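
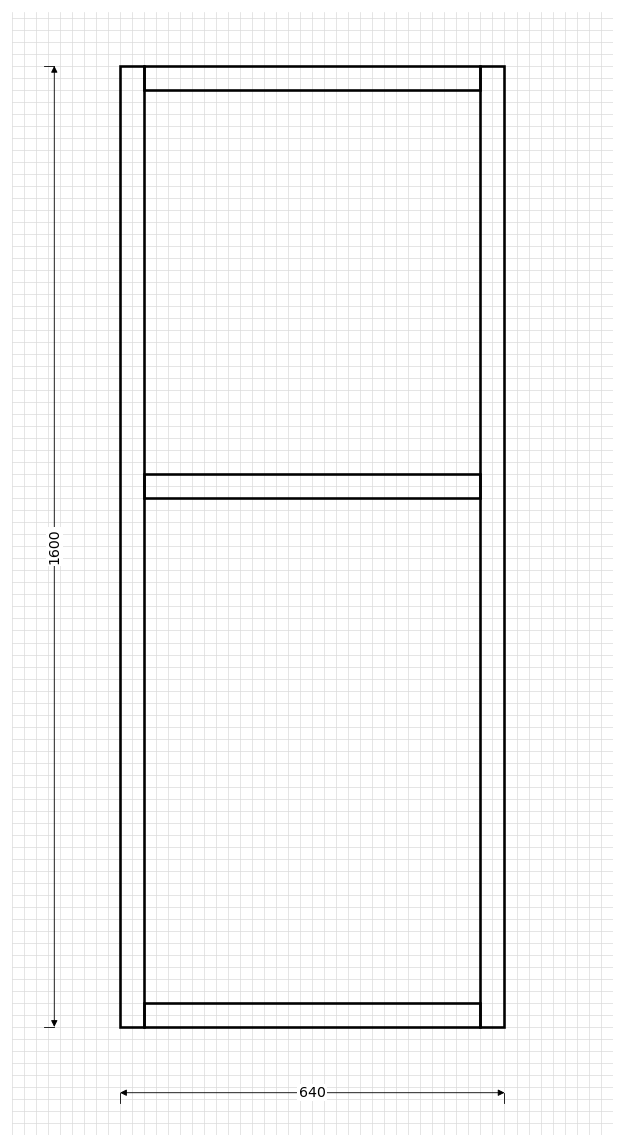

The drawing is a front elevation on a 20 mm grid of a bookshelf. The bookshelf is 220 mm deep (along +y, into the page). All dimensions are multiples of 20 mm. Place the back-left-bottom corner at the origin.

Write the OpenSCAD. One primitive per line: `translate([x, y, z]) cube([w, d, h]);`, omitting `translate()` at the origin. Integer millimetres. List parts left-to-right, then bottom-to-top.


cube([40, 220, 1600]);
translate([40, 0, 0]) cube([560, 220, 40]);
translate([40, 0, 880]) cube([560, 220, 40]);
translate([40, 0, 1560]) cube([560, 220, 40]);
translate([600, 0, 0]) cube([40, 220, 1600]);


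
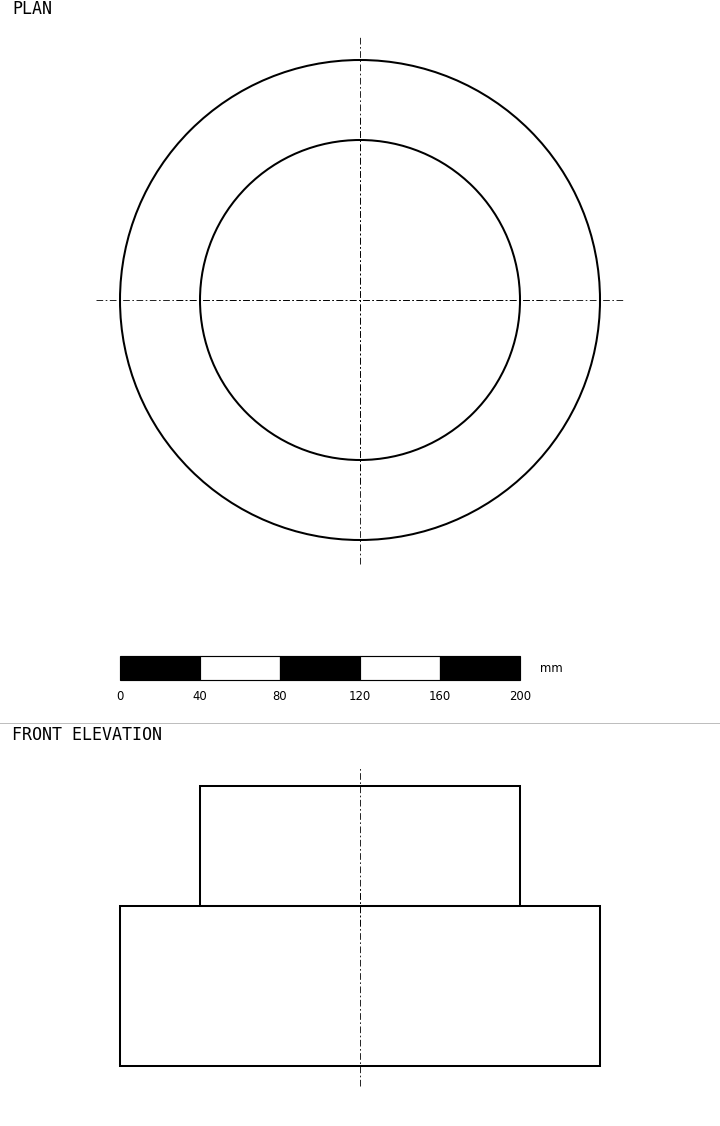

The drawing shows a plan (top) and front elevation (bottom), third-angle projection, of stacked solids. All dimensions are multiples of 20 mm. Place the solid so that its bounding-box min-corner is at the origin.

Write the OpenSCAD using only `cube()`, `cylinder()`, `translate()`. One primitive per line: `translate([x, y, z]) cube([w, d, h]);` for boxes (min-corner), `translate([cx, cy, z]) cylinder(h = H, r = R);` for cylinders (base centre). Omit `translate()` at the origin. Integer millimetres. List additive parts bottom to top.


translate([120, 120, 0]) cylinder(h = 80, r = 120);
translate([120, 120, 80]) cylinder(h = 60, r = 80);


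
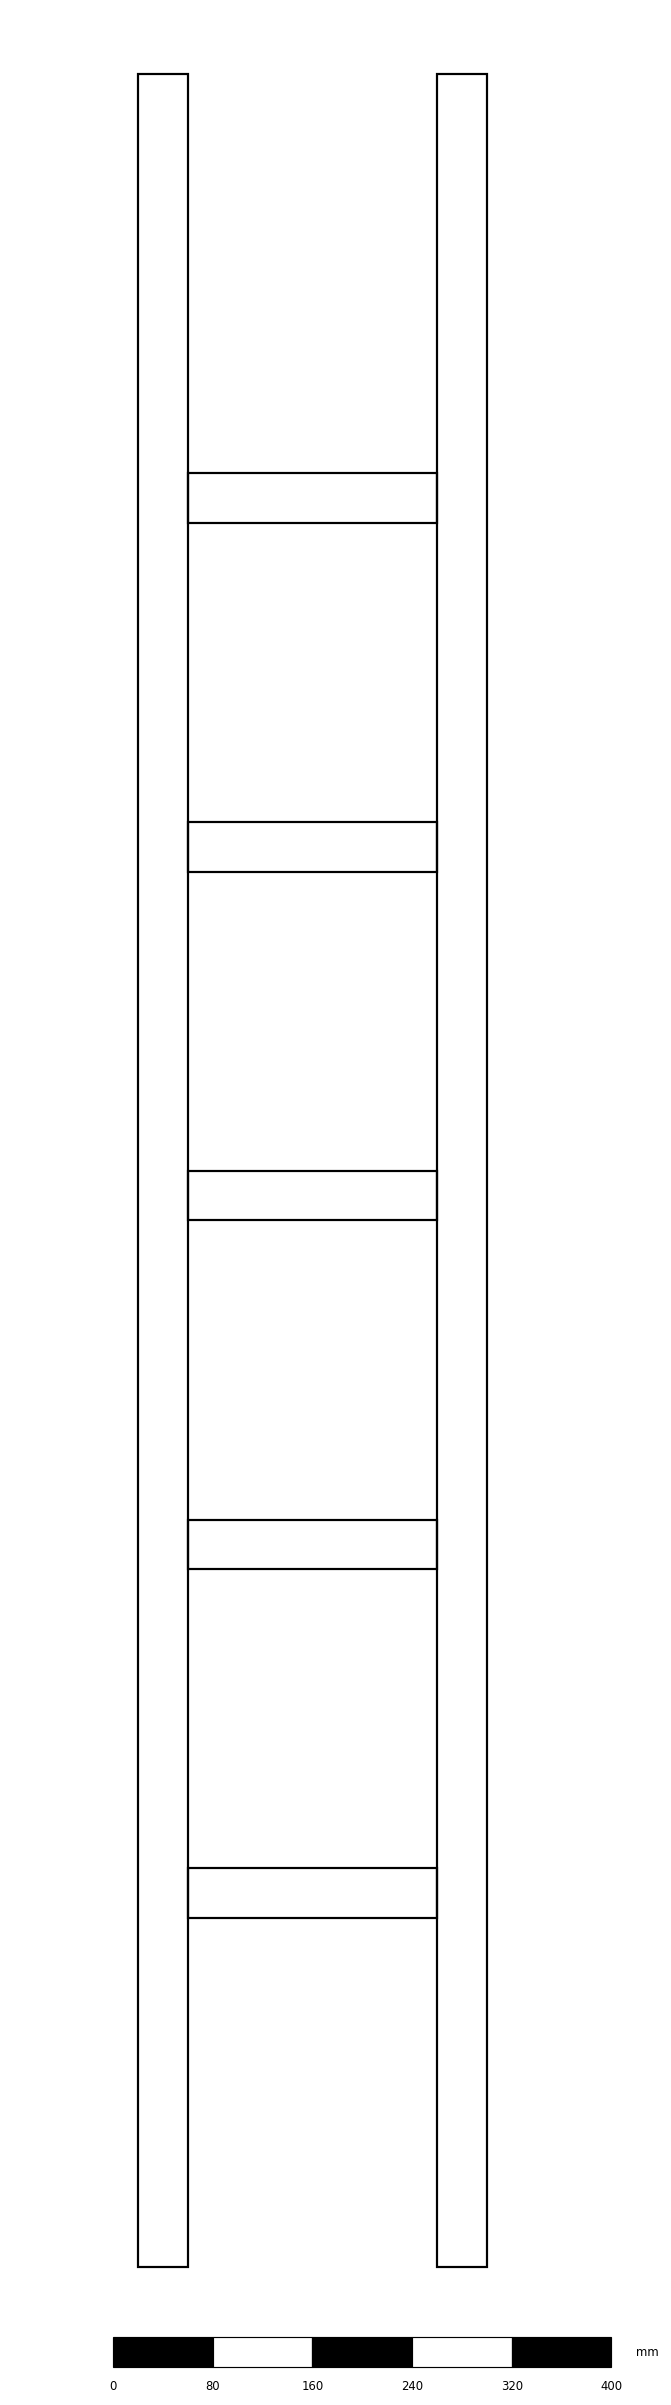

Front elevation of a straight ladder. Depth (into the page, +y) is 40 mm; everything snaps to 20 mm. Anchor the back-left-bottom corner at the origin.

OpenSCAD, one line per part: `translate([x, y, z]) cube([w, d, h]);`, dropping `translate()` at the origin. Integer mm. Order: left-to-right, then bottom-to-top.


cube([40, 40, 1760]);
translate([40, 0, 280]) cube([200, 40, 40]);
translate([40, 0, 560]) cube([200, 40, 40]);
translate([40, 0, 840]) cube([200, 40, 40]);
translate([40, 0, 1120]) cube([200, 40, 40]);
translate([40, 0, 1400]) cube([200, 40, 40]);
translate([240, 0, 0]) cube([40, 40, 1760]);


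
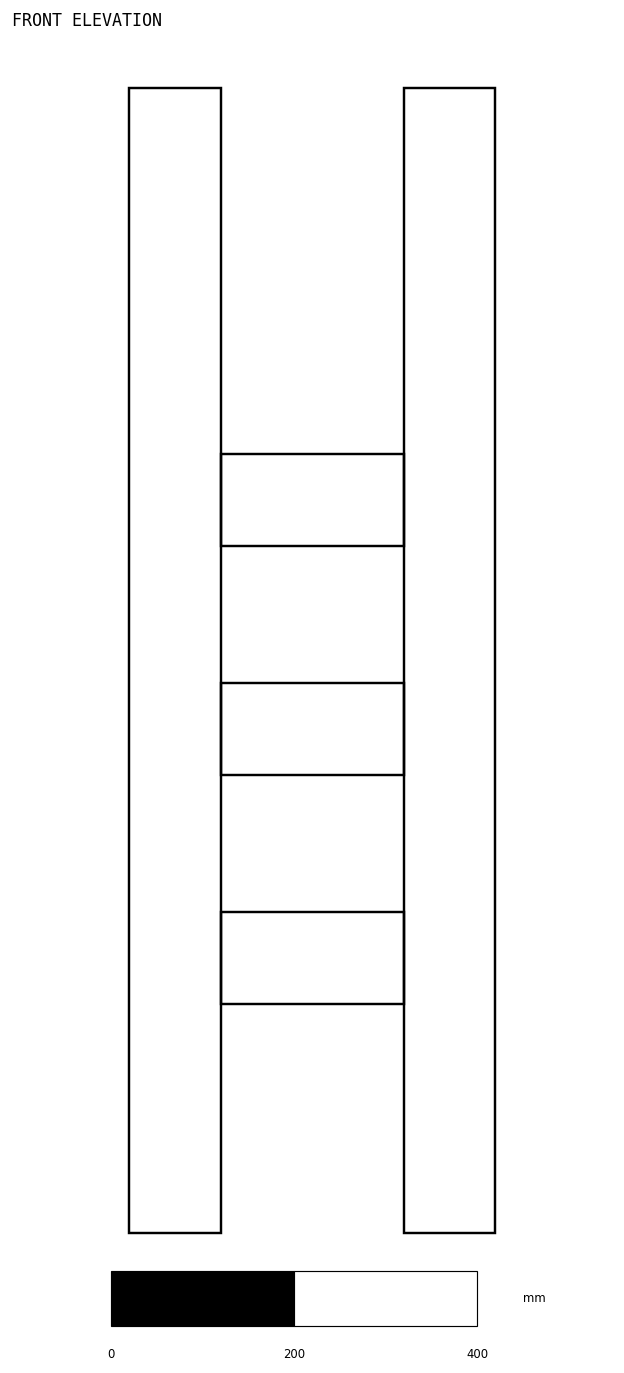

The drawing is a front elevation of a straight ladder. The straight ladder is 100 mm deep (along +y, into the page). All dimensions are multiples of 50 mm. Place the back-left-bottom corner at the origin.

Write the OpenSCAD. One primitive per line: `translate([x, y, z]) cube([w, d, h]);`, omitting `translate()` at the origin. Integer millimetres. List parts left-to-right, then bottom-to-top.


cube([100, 100, 1250]);
translate([100, 0, 250]) cube([200, 100, 100]);
translate([100, 0, 500]) cube([200, 100, 100]);
translate([100, 0, 750]) cube([200, 100, 100]);
translate([300, 0, 0]) cube([100, 100, 1250]);


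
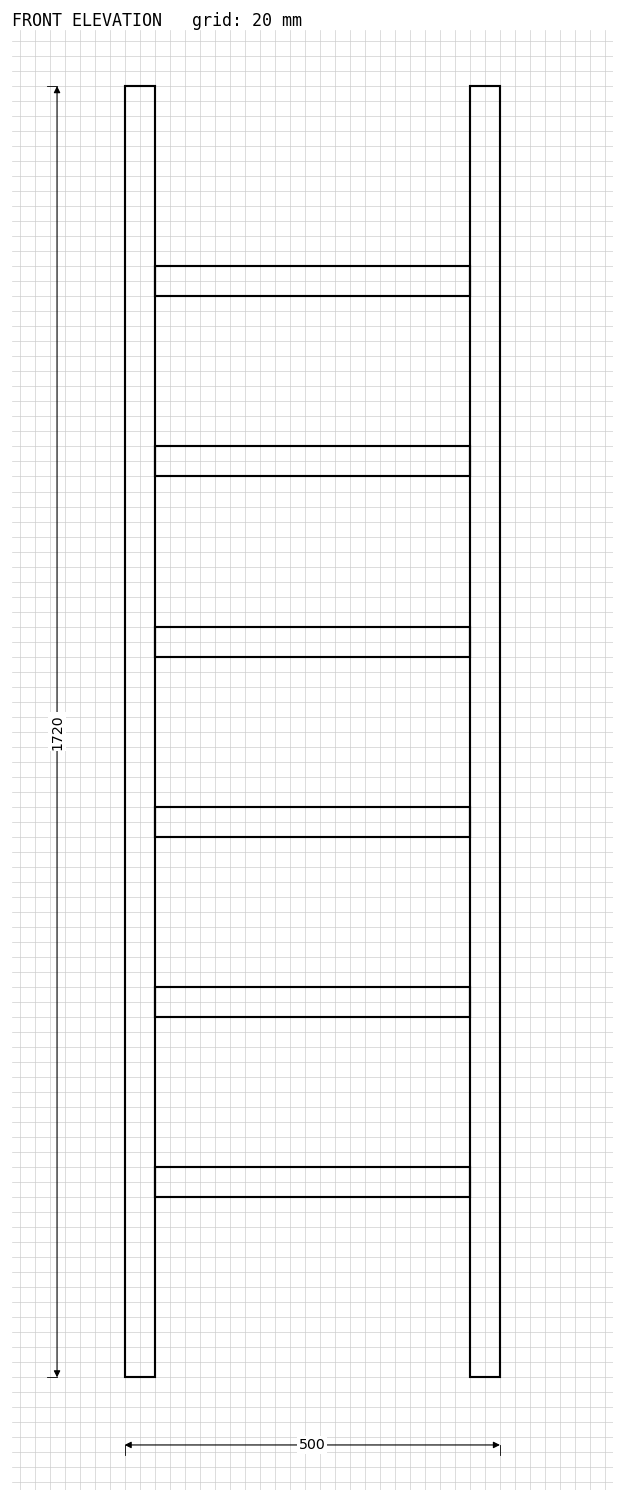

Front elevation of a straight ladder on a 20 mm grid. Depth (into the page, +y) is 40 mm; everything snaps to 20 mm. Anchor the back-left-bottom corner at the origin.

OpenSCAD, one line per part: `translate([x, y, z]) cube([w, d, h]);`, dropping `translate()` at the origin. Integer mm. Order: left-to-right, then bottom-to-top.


cube([40, 40, 1720]);
translate([40, 0, 240]) cube([420, 40, 40]);
translate([40, 0, 480]) cube([420, 40, 40]);
translate([40, 0, 720]) cube([420, 40, 40]);
translate([40, 0, 960]) cube([420, 40, 40]);
translate([40, 0, 1200]) cube([420, 40, 40]);
translate([40, 0, 1440]) cube([420, 40, 40]);
translate([460, 0, 0]) cube([40, 40, 1720]);


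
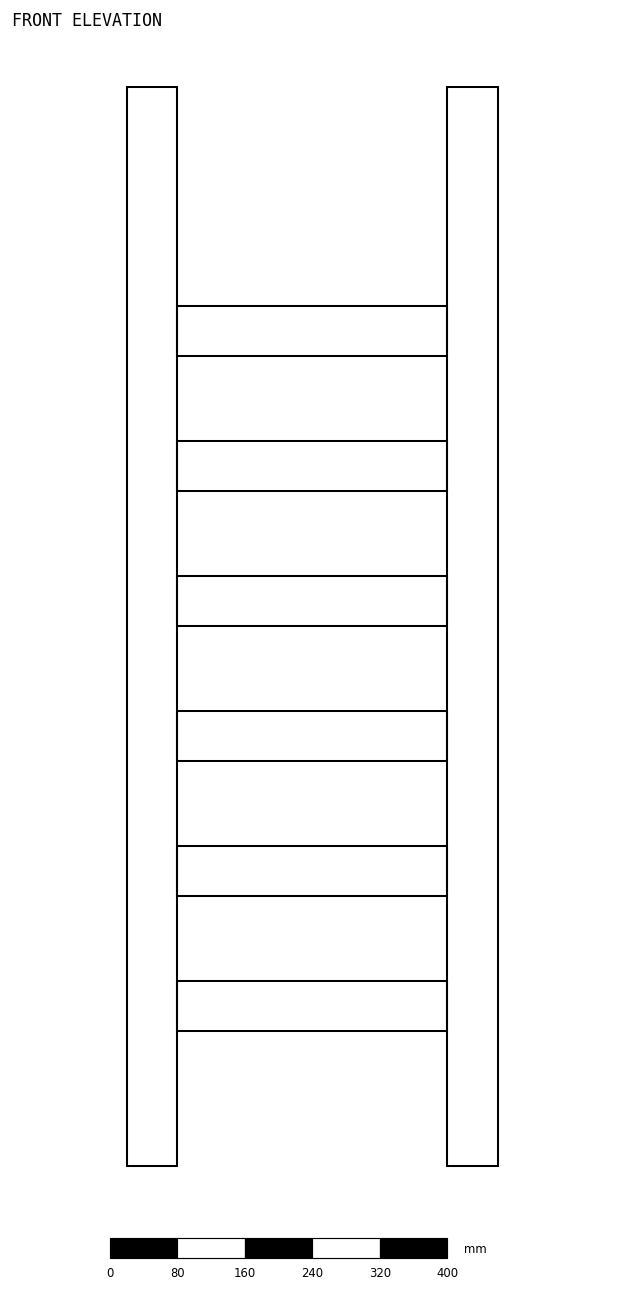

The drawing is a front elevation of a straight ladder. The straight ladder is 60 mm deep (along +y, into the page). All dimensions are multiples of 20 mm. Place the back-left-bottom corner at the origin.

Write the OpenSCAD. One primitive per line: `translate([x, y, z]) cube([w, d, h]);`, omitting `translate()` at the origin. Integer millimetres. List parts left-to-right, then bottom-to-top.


cube([60, 60, 1280]);
translate([60, 0, 160]) cube([320, 60, 60]);
translate([60, 0, 320]) cube([320, 60, 60]);
translate([60, 0, 480]) cube([320, 60, 60]);
translate([60, 0, 640]) cube([320, 60, 60]);
translate([60, 0, 800]) cube([320, 60, 60]);
translate([60, 0, 960]) cube([320, 60, 60]);
translate([380, 0, 0]) cube([60, 60, 1280]);


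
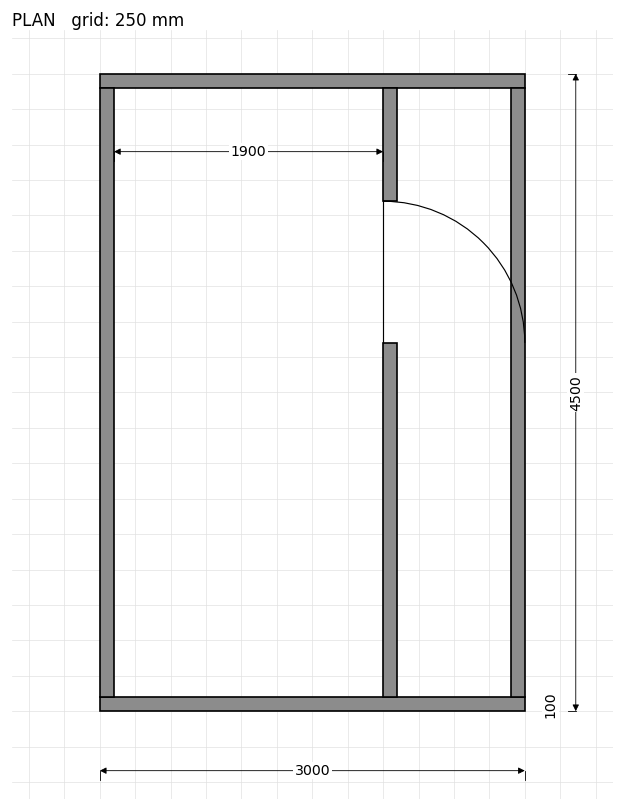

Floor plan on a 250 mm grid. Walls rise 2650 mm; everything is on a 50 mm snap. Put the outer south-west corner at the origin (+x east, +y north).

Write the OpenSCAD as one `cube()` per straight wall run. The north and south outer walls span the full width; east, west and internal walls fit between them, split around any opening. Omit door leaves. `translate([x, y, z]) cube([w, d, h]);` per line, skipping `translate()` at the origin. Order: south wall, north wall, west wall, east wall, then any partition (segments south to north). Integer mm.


cube([3000, 100, 2650]);
translate([0, 4400, 0]) cube([3000, 100, 2650]);
translate([0, 100, 0]) cube([100, 4300, 2650]);
translate([2900, 100, 0]) cube([100, 4300, 2650]);
translate([2000, 100, 0]) cube([100, 2500, 2650]);
translate([2000, 3600, 0]) cube([100, 800, 2650]);


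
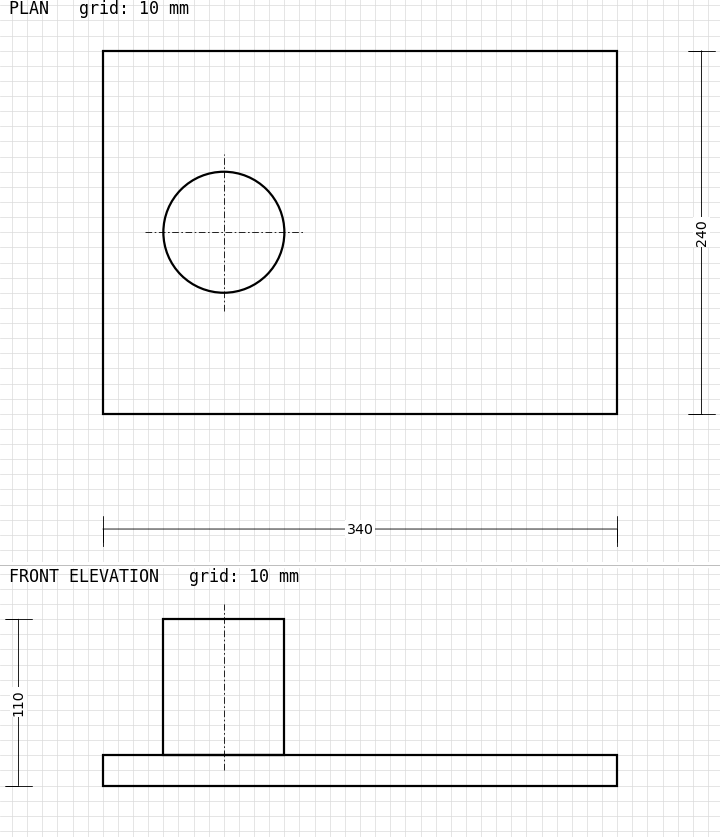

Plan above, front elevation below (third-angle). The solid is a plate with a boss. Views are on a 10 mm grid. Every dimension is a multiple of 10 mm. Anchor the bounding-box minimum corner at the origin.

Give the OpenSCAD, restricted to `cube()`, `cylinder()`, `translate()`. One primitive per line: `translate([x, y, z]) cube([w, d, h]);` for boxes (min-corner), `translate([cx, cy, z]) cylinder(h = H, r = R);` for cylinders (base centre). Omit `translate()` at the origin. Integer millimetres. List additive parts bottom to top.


cube([340, 240, 20]);
translate([80, 120, 20]) cylinder(h = 90, r = 40);


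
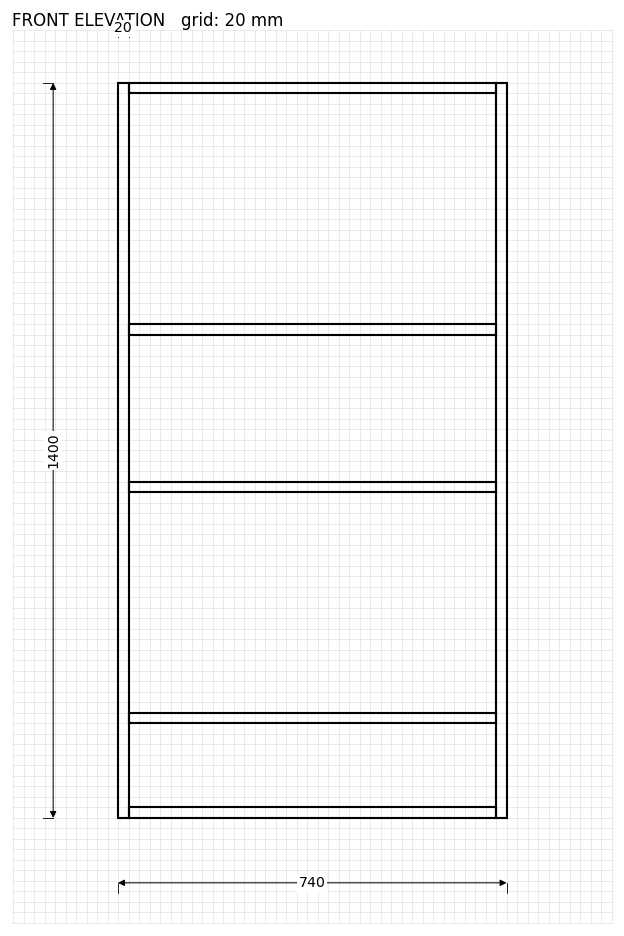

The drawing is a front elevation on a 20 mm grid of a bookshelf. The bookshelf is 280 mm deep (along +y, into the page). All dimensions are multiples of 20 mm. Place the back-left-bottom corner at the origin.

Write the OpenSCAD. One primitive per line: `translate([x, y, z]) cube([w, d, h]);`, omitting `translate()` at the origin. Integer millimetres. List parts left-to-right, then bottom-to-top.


cube([20, 280, 1400]);
translate([20, 0, 0]) cube([700, 280, 20]);
translate([20, 0, 180]) cube([700, 280, 20]);
translate([20, 0, 620]) cube([700, 280, 20]);
translate([20, 0, 920]) cube([700, 280, 20]);
translate([20, 0, 1380]) cube([700, 280, 20]);
translate([720, 0, 0]) cube([20, 280, 1400]);


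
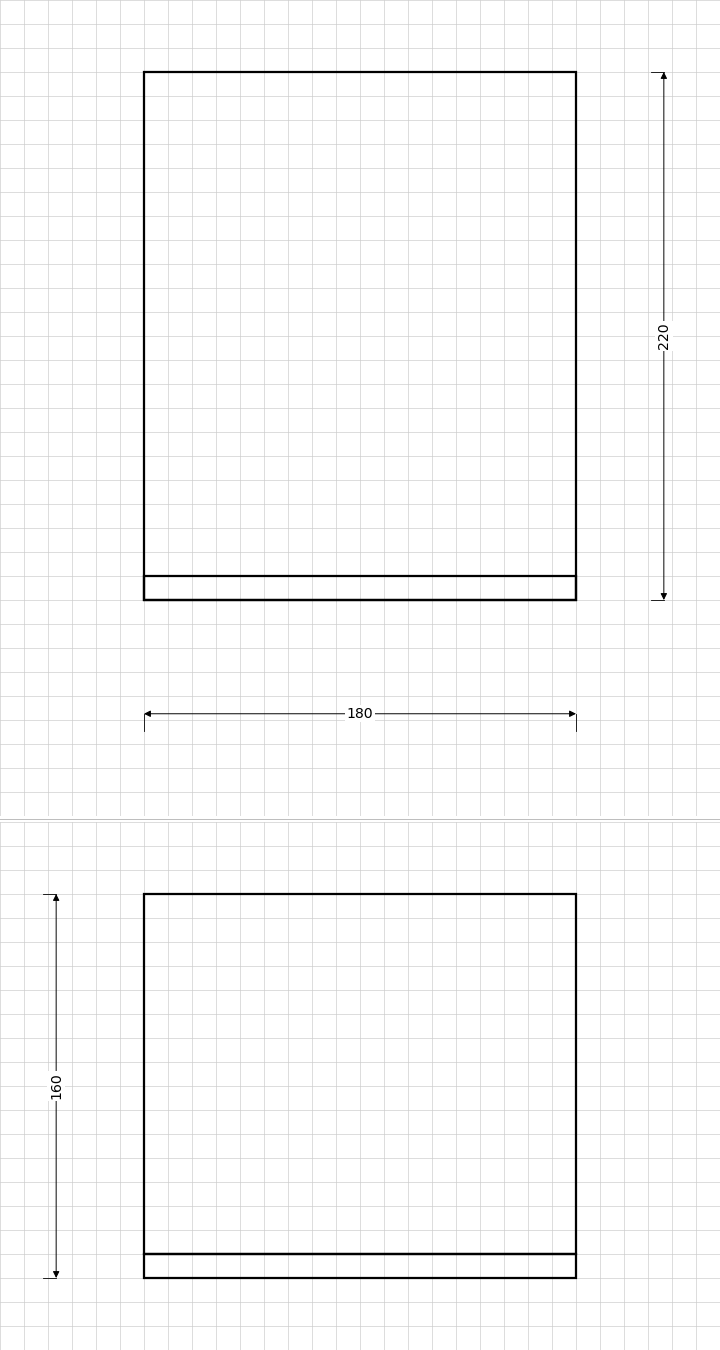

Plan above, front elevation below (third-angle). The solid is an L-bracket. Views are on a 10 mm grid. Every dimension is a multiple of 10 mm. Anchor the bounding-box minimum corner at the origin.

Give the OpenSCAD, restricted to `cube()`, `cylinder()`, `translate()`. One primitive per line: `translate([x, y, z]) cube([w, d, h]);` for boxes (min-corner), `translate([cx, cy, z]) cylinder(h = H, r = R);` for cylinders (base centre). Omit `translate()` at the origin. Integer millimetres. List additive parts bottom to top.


cube([180, 220, 10]);
translate([0, 0, 10]) cube([180, 10, 150]);


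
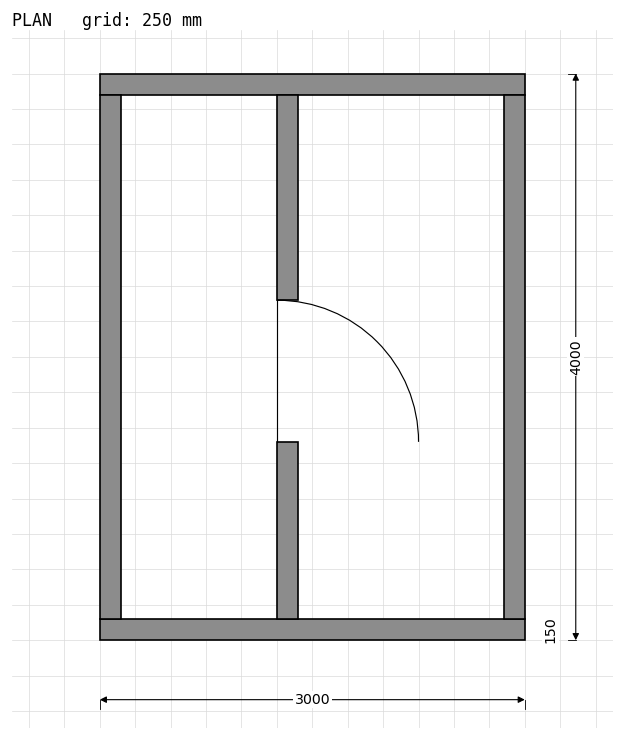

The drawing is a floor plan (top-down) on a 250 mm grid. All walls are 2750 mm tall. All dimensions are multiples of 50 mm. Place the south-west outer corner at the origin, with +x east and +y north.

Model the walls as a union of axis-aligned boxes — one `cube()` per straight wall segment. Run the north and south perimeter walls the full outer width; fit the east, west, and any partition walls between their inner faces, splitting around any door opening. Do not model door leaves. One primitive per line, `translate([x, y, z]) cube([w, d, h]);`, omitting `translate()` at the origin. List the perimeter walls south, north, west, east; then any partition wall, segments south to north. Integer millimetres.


cube([3000, 150, 2750]);
translate([0, 3850, 0]) cube([3000, 150, 2750]);
translate([0, 150, 0]) cube([150, 3700, 2750]);
translate([2850, 150, 0]) cube([150, 3700, 2750]);
translate([1250, 150, 0]) cube([150, 1250, 2750]);
translate([1250, 2400, 0]) cube([150, 1450, 2750]);


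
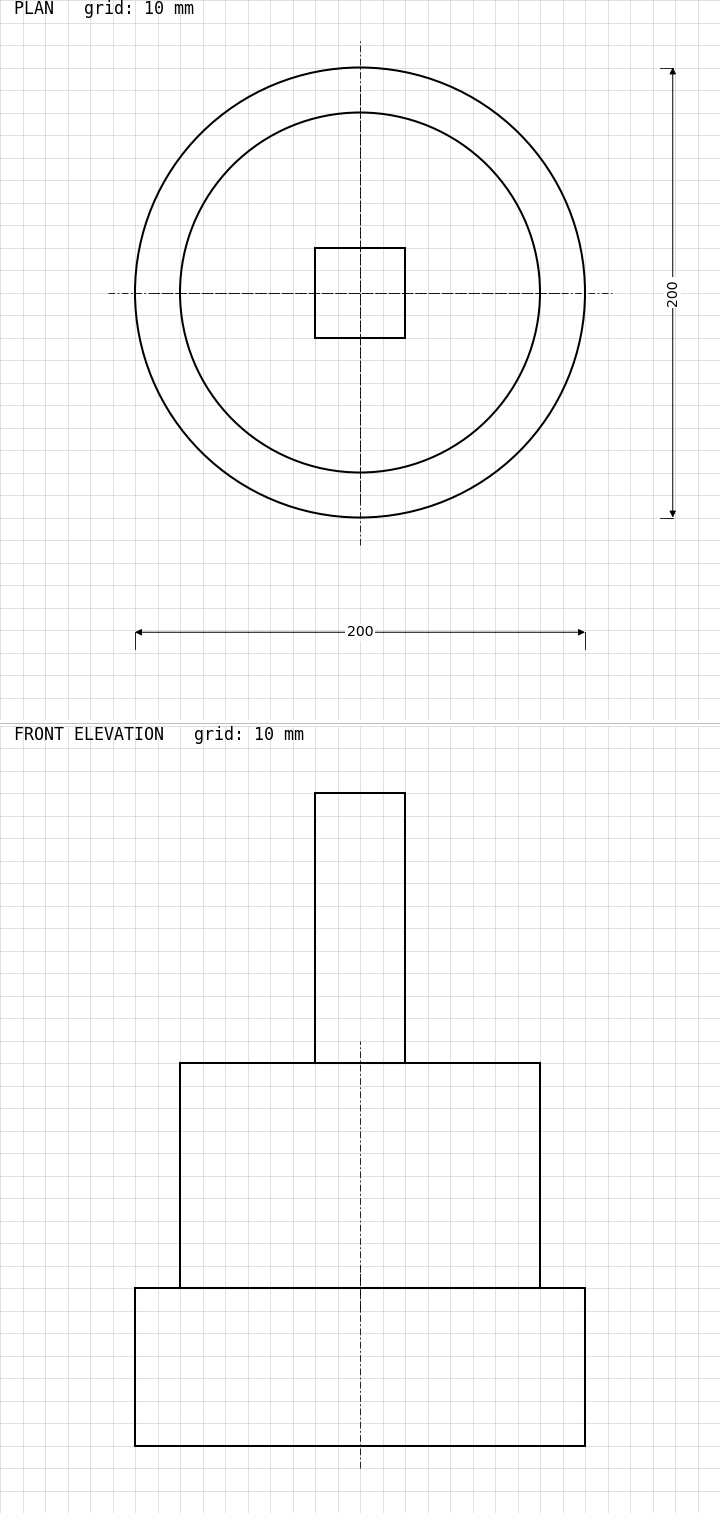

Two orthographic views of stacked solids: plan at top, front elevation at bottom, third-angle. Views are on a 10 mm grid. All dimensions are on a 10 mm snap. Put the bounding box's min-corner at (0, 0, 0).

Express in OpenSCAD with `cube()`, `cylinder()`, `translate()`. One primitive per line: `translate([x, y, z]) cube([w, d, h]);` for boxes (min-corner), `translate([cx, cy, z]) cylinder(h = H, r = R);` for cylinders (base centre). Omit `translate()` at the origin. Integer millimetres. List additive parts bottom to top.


translate([100, 100, 0]) cylinder(h = 70, r = 100);
translate([100, 100, 70]) cylinder(h = 100, r = 80);
translate([80, 80, 170]) cube([40, 40, 120]);


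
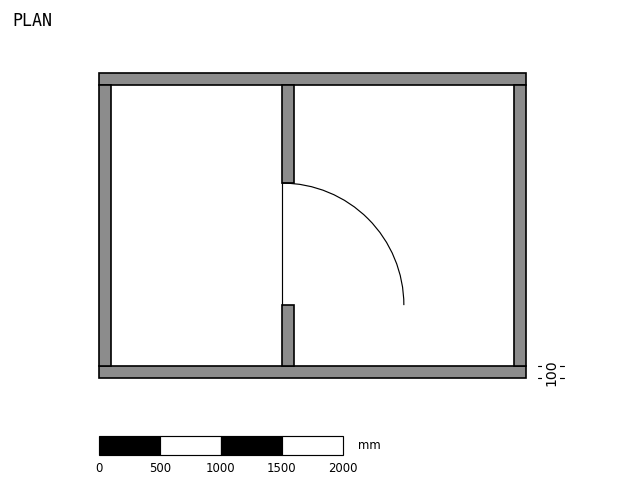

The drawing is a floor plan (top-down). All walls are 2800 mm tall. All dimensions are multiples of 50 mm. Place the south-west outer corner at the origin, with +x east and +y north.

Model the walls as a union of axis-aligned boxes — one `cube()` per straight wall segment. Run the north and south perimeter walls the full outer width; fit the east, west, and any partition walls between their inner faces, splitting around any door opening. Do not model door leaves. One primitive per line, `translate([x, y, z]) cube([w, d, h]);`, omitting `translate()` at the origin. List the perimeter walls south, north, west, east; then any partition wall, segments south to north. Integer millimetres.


cube([3500, 100, 2800]);
translate([0, 2400, 0]) cube([3500, 100, 2800]);
translate([0, 100, 0]) cube([100, 2300, 2800]);
translate([3400, 100, 0]) cube([100, 2300, 2800]);
translate([1500, 100, 0]) cube([100, 500, 2800]);
translate([1500, 1600, 0]) cube([100, 800, 2800]);


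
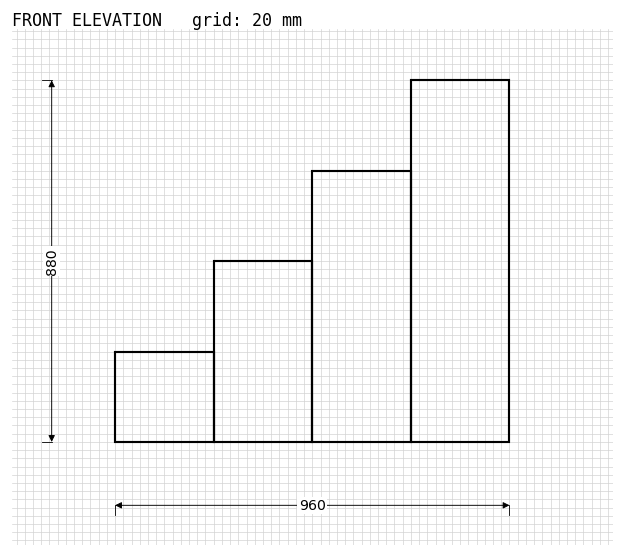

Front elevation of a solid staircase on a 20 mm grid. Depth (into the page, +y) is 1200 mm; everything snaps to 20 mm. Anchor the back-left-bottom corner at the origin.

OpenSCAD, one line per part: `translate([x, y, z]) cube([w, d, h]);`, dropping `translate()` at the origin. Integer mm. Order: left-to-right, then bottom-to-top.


cube([240, 1200, 220]);
translate([240, 0, 0]) cube([240, 1200, 440]);
translate([480, 0, 0]) cube([240, 1200, 660]);
translate([720, 0, 0]) cube([240, 1200, 880]);


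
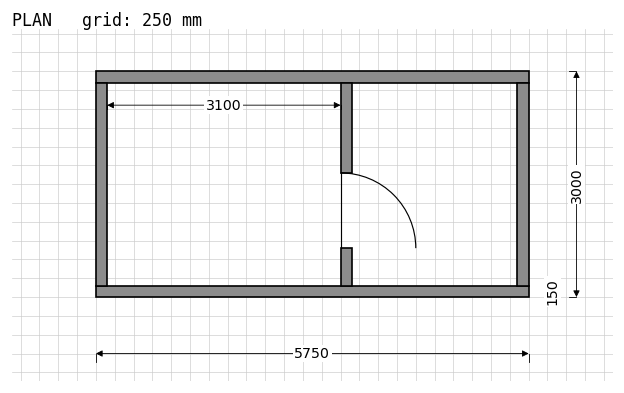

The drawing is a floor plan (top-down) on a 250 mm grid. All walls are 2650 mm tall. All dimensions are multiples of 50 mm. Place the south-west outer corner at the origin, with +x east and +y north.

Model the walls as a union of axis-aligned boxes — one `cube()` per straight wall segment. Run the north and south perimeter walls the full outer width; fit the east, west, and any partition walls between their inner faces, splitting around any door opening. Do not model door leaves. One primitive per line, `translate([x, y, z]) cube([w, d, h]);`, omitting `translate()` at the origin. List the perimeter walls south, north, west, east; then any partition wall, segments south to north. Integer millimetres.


cube([5750, 150, 2650]);
translate([0, 2850, 0]) cube([5750, 150, 2650]);
translate([0, 150, 0]) cube([150, 2700, 2650]);
translate([5600, 150, 0]) cube([150, 2700, 2650]);
translate([3250, 150, 0]) cube([150, 500, 2650]);
translate([3250, 1650, 0]) cube([150, 1200, 2650]);


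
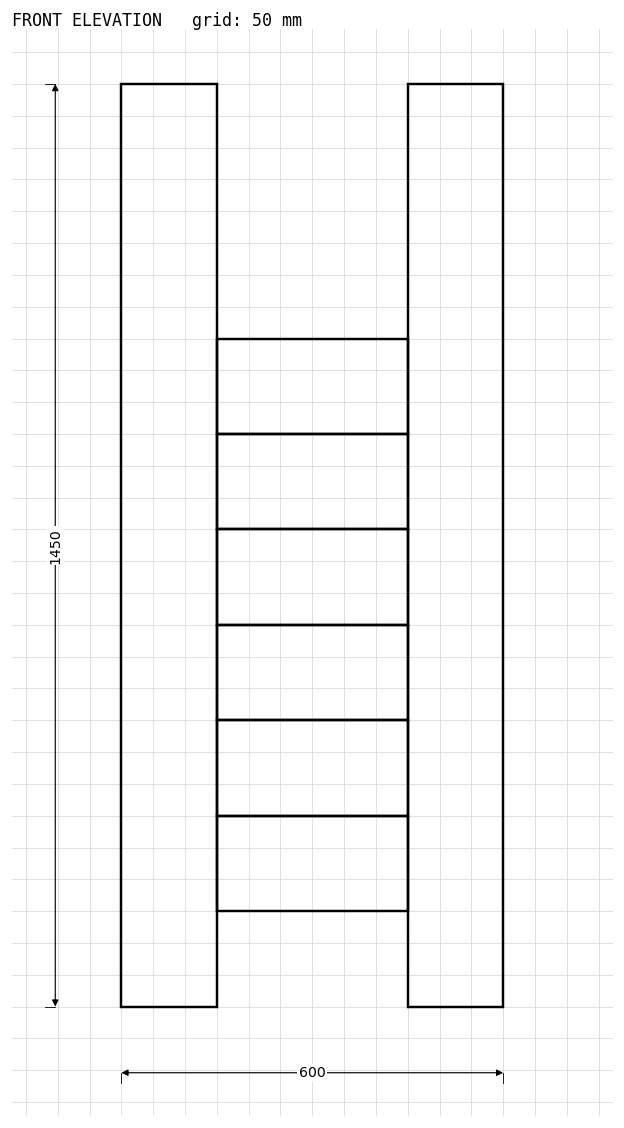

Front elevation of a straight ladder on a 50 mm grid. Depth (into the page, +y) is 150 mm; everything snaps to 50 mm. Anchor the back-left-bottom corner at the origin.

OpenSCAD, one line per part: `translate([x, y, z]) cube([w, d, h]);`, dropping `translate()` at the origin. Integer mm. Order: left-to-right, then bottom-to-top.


cube([150, 150, 1450]);
translate([150, 0, 150]) cube([300, 150, 150]);
translate([150, 0, 300]) cube([300, 150, 150]);
translate([150, 0, 450]) cube([300, 150, 150]);
translate([150, 0, 600]) cube([300, 150, 150]);
translate([150, 0, 750]) cube([300, 150, 150]);
translate([150, 0, 900]) cube([300, 150, 150]);
translate([450, 0, 0]) cube([150, 150, 1450]);


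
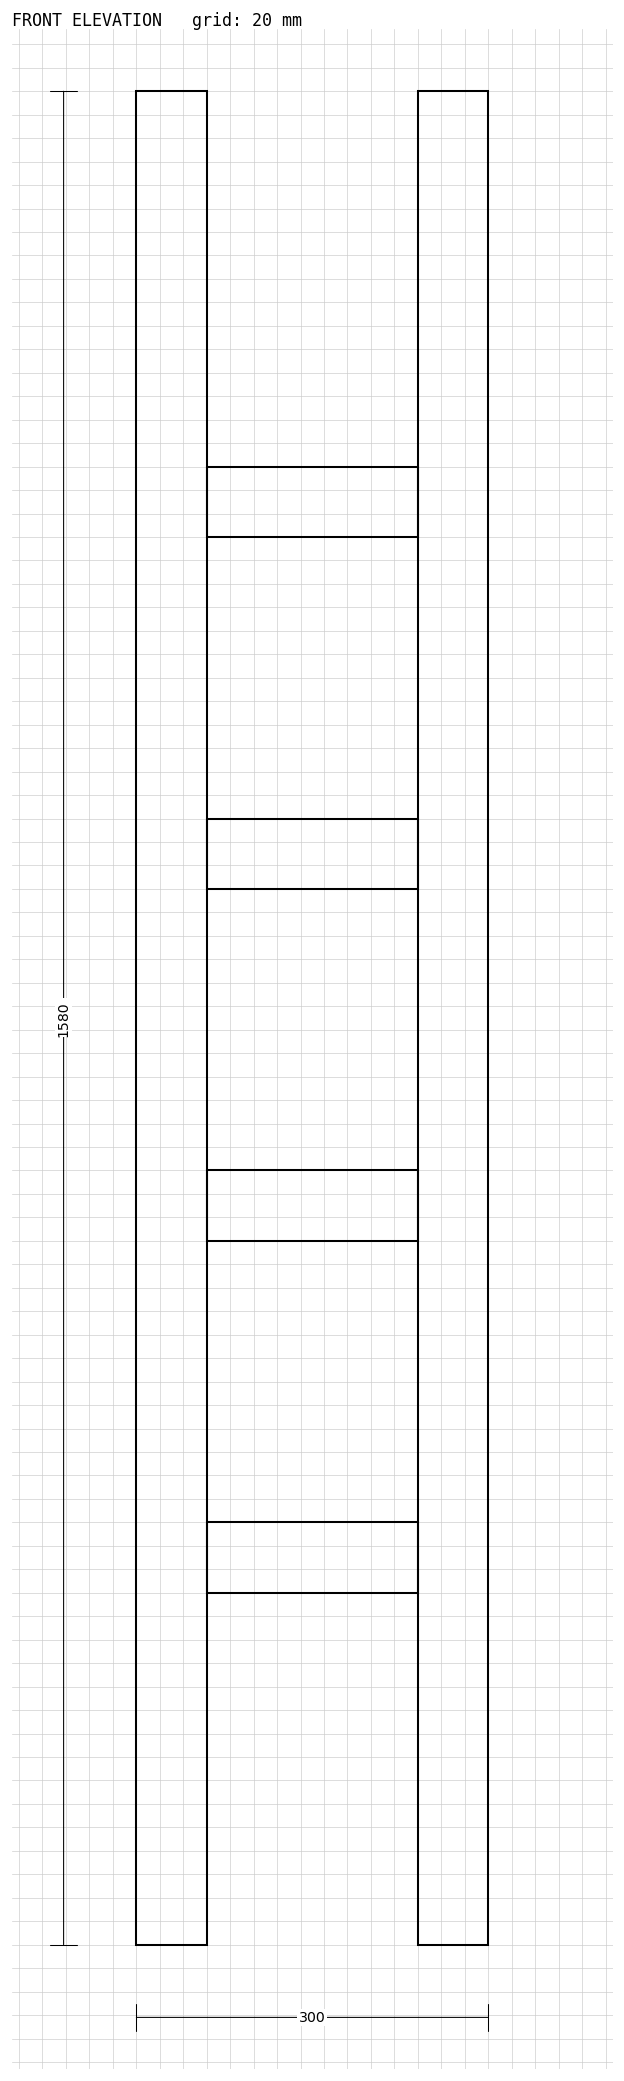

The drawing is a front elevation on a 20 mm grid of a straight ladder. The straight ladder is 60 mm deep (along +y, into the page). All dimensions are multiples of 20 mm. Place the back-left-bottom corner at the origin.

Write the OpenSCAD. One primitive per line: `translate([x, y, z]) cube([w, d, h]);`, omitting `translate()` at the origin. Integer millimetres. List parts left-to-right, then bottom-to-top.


cube([60, 60, 1580]);
translate([60, 0, 300]) cube([180, 60, 60]);
translate([60, 0, 600]) cube([180, 60, 60]);
translate([60, 0, 900]) cube([180, 60, 60]);
translate([60, 0, 1200]) cube([180, 60, 60]);
translate([240, 0, 0]) cube([60, 60, 1580]);


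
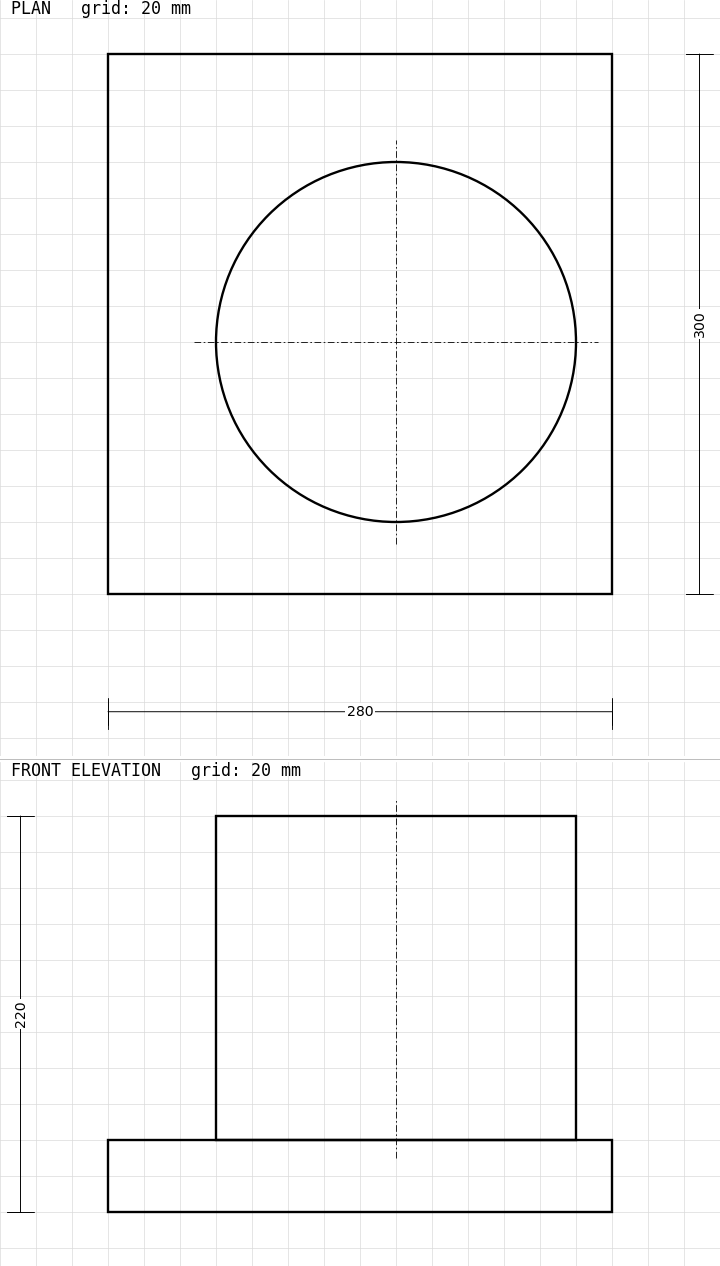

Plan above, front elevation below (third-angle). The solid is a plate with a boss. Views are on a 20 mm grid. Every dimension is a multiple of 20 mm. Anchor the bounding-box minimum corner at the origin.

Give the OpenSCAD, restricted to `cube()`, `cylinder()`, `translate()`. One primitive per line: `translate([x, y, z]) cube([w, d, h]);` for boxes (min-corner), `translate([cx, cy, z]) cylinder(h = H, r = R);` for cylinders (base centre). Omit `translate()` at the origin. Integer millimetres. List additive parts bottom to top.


cube([280, 300, 40]);
translate([160, 140, 40]) cylinder(h = 180, r = 100);


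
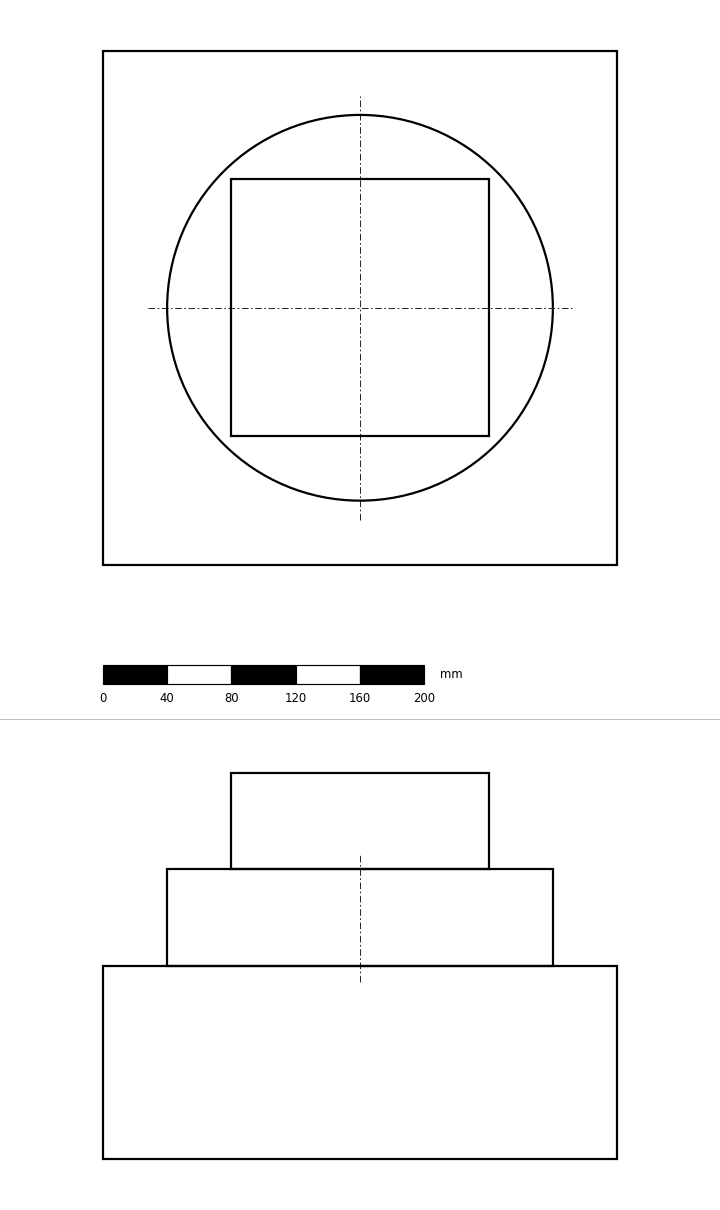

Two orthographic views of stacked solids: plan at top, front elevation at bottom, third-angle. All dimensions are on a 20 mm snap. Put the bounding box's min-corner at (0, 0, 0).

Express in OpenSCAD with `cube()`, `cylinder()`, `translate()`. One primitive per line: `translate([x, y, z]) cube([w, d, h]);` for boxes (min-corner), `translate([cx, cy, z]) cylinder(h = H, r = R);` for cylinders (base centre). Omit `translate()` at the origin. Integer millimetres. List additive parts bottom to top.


cube([320, 320, 120]);
translate([160, 160, 120]) cylinder(h = 60, r = 120);
translate([80, 80, 180]) cube([160, 160, 60]);


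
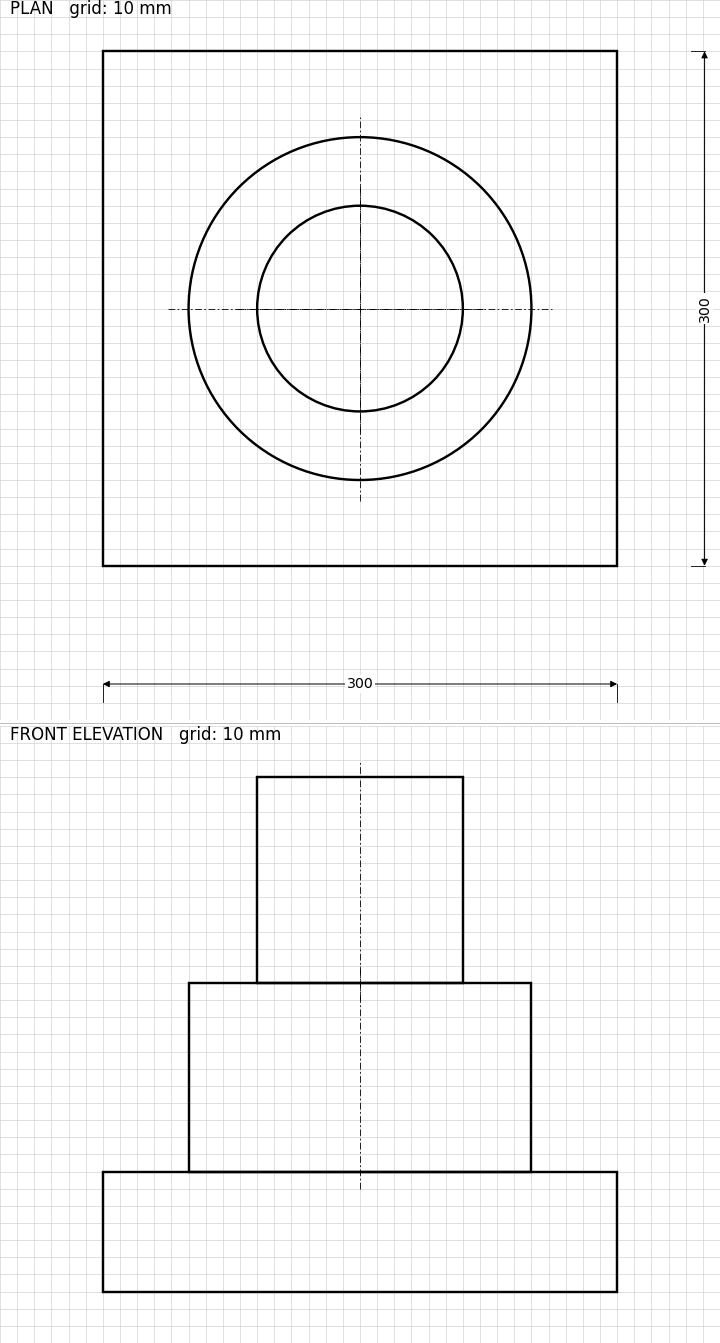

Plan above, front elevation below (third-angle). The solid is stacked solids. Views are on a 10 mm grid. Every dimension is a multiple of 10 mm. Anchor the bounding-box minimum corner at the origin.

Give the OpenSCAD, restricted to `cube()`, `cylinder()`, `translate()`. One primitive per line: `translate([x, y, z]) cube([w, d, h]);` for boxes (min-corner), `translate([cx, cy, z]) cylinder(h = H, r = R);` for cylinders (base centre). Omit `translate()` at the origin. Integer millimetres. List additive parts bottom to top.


cube([300, 300, 70]);
translate([150, 150, 70]) cylinder(h = 110, r = 100);
translate([150, 150, 180]) cylinder(h = 120, r = 60);


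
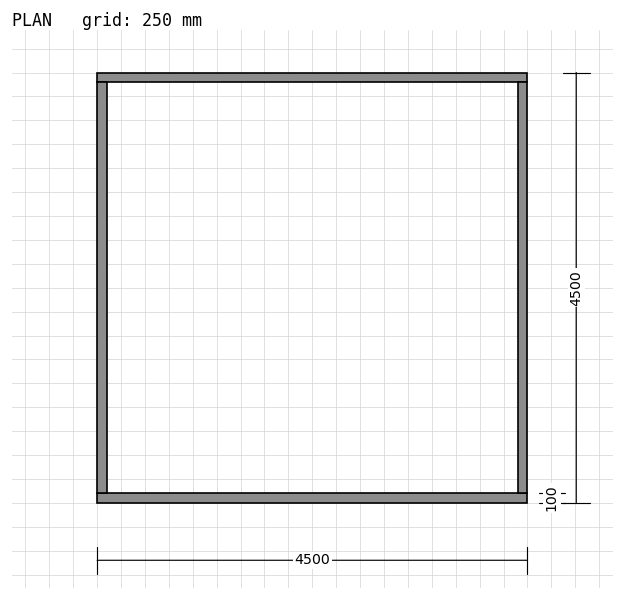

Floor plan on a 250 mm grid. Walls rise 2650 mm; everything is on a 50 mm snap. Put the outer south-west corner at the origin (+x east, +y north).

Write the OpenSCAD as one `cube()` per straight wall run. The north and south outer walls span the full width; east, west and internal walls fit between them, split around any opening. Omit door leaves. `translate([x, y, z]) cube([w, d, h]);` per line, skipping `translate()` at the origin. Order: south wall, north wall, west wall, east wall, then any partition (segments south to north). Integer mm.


cube([4500, 100, 2650]);
translate([0, 4400, 0]) cube([4500, 100, 2650]);
translate([0, 100, 0]) cube([100, 4300, 2650]);
translate([4400, 100, 0]) cube([100, 4300, 2650]);


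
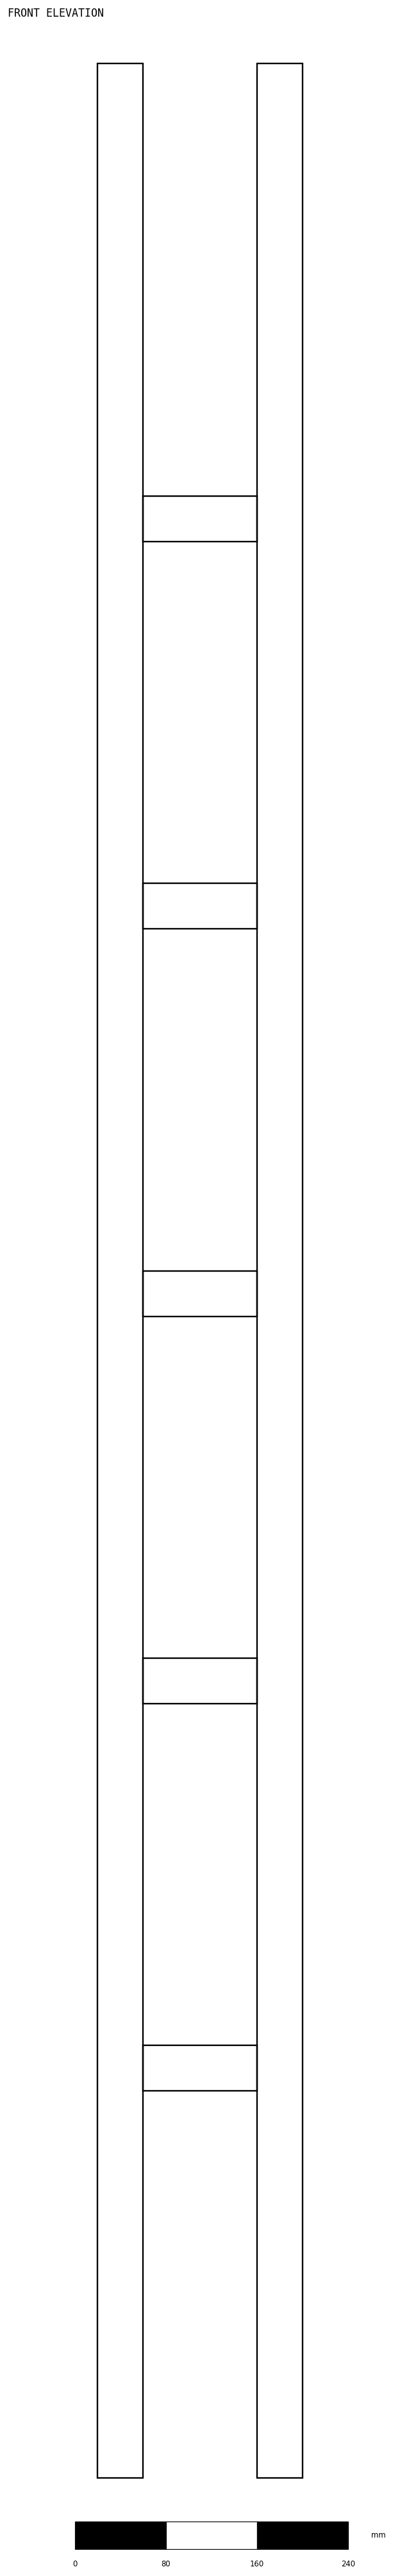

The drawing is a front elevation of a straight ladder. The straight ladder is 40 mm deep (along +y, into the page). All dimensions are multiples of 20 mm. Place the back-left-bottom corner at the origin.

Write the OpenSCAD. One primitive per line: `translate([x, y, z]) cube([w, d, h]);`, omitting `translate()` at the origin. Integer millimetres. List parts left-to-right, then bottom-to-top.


cube([40, 40, 2120]);
translate([40, 0, 340]) cube([100, 40, 40]);
translate([40, 0, 680]) cube([100, 40, 40]);
translate([40, 0, 1020]) cube([100, 40, 40]);
translate([40, 0, 1360]) cube([100, 40, 40]);
translate([40, 0, 1700]) cube([100, 40, 40]);
translate([140, 0, 0]) cube([40, 40, 2120]);


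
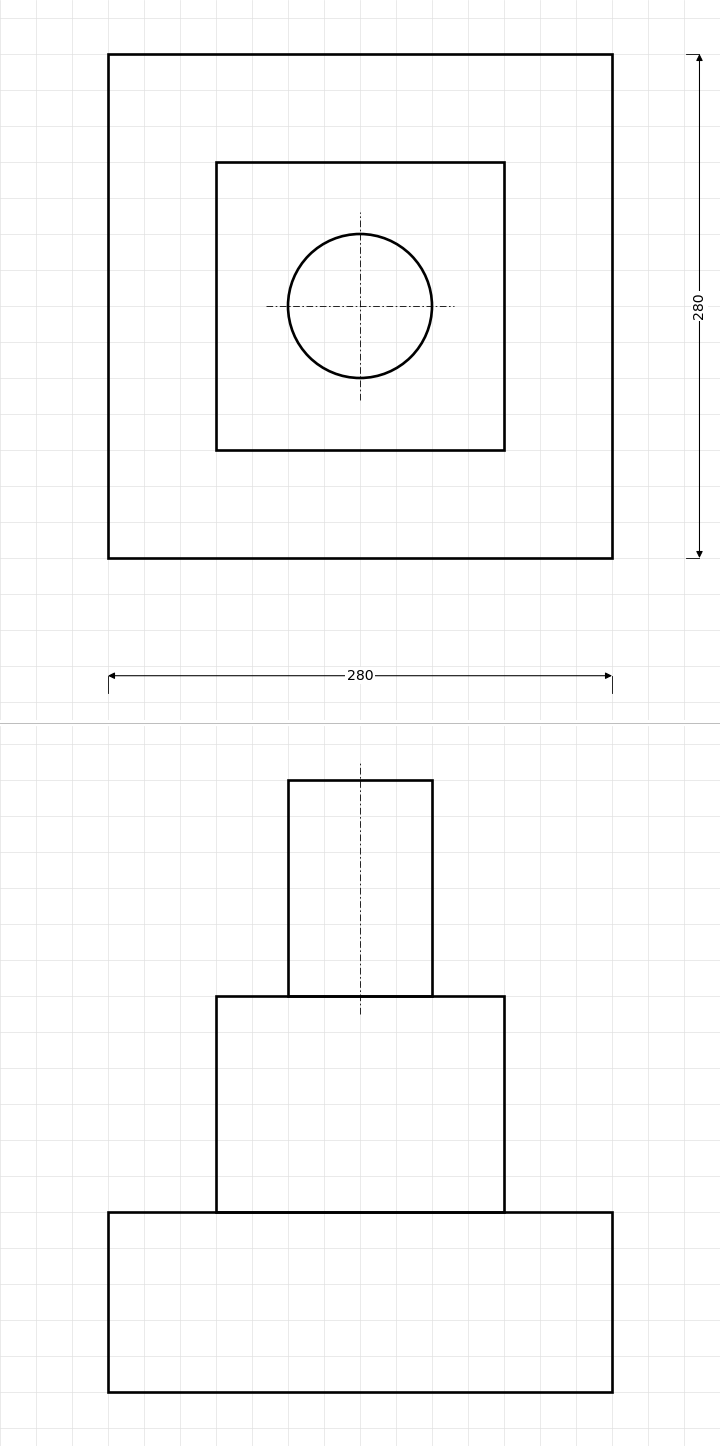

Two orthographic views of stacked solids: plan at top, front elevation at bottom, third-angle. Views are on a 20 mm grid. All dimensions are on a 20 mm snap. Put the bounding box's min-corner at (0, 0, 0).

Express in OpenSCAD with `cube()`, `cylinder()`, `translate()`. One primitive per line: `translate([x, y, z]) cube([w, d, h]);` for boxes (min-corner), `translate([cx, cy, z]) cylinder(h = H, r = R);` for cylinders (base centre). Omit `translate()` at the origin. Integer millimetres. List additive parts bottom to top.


cube([280, 280, 100]);
translate([60, 60, 100]) cube([160, 160, 120]);
translate([140, 140, 220]) cylinder(h = 120, r = 40);


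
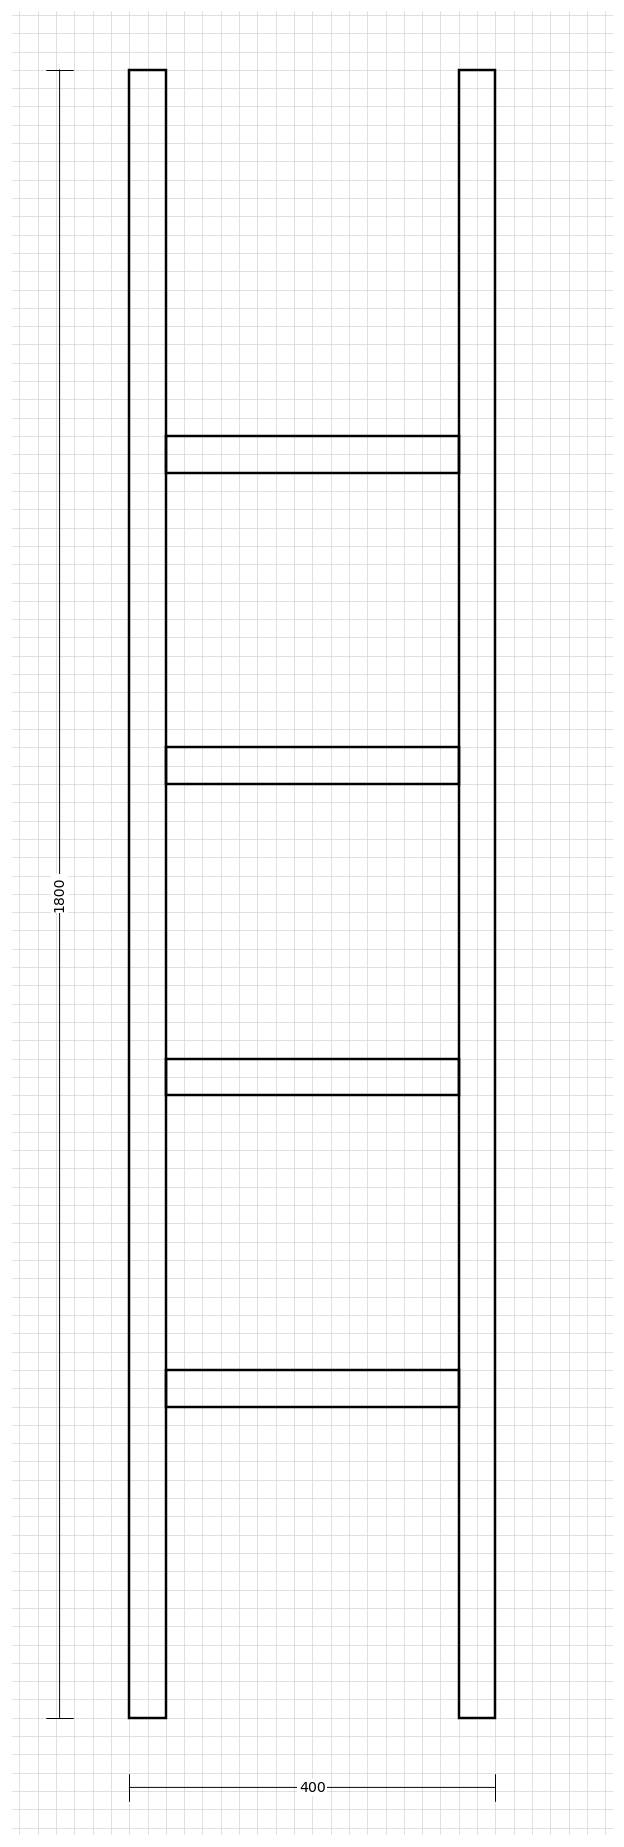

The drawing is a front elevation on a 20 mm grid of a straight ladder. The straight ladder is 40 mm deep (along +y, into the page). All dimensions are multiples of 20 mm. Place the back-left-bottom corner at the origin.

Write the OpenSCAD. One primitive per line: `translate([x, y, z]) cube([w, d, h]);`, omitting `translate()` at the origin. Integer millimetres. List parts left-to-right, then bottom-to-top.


cube([40, 40, 1800]);
translate([40, 0, 340]) cube([320, 40, 40]);
translate([40, 0, 680]) cube([320, 40, 40]);
translate([40, 0, 1020]) cube([320, 40, 40]);
translate([40, 0, 1360]) cube([320, 40, 40]);
translate([360, 0, 0]) cube([40, 40, 1800]);


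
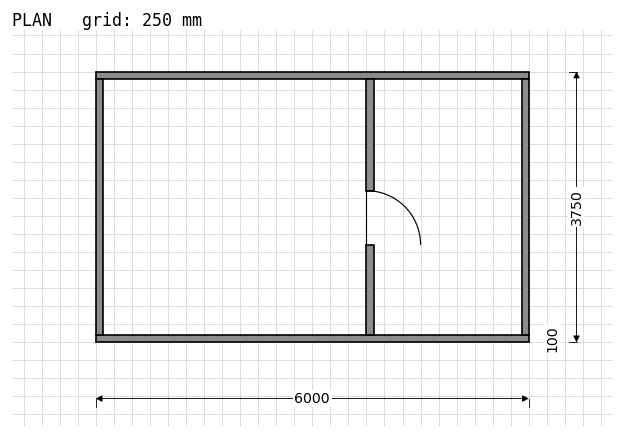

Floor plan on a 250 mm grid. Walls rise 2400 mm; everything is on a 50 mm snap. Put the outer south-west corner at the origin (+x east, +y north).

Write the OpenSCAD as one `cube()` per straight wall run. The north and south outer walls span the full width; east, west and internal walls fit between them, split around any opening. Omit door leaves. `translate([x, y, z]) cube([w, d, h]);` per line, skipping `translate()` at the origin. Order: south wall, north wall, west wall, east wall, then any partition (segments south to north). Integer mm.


cube([6000, 100, 2400]);
translate([0, 3650, 0]) cube([6000, 100, 2400]);
translate([0, 100, 0]) cube([100, 3550, 2400]);
translate([5900, 100, 0]) cube([100, 3550, 2400]);
translate([3750, 100, 0]) cube([100, 1250, 2400]);
translate([3750, 2100, 0]) cube([100, 1550, 2400]);


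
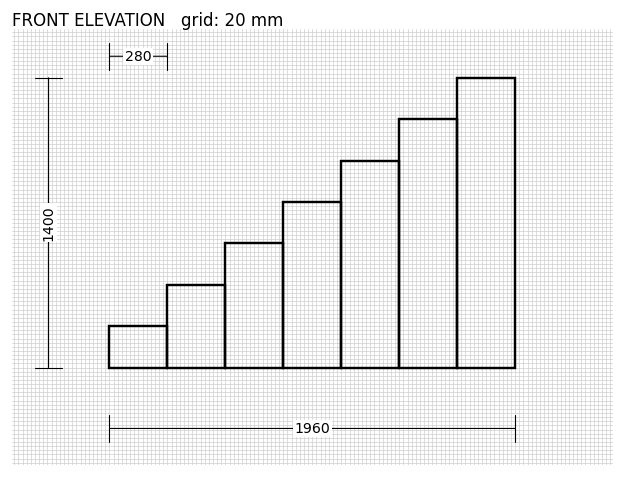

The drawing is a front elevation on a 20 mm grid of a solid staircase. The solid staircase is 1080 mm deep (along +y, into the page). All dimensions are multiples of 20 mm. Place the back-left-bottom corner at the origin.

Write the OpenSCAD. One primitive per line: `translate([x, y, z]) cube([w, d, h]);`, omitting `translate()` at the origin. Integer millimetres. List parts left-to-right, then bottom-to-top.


cube([280, 1080, 200]);
translate([280, 0, 0]) cube([280, 1080, 400]);
translate([560, 0, 0]) cube([280, 1080, 600]);
translate([840, 0, 0]) cube([280, 1080, 800]);
translate([1120, 0, 0]) cube([280, 1080, 1000]);
translate([1400, 0, 0]) cube([280, 1080, 1200]);
translate([1680, 0, 0]) cube([280, 1080, 1400]);


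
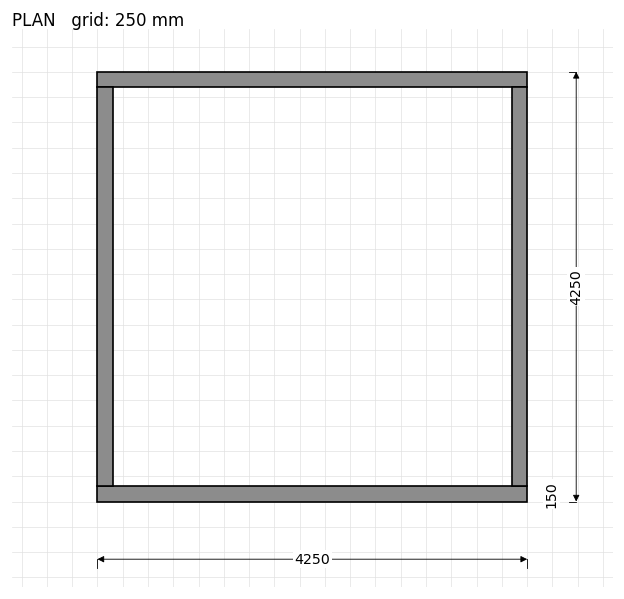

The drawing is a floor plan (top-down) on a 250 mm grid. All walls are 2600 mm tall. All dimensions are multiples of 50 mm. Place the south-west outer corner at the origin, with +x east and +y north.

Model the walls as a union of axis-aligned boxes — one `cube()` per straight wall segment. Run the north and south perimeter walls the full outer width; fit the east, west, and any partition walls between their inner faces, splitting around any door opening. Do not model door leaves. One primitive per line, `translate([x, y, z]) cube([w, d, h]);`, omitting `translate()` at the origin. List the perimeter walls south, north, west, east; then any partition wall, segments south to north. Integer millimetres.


cube([4250, 150, 2600]);
translate([0, 4100, 0]) cube([4250, 150, 2600]);
translate([0, 150, 0]) cube([150, 3950, 2600]);
translate([4100, 150, 0]) cube([150, 3950, 2600]);


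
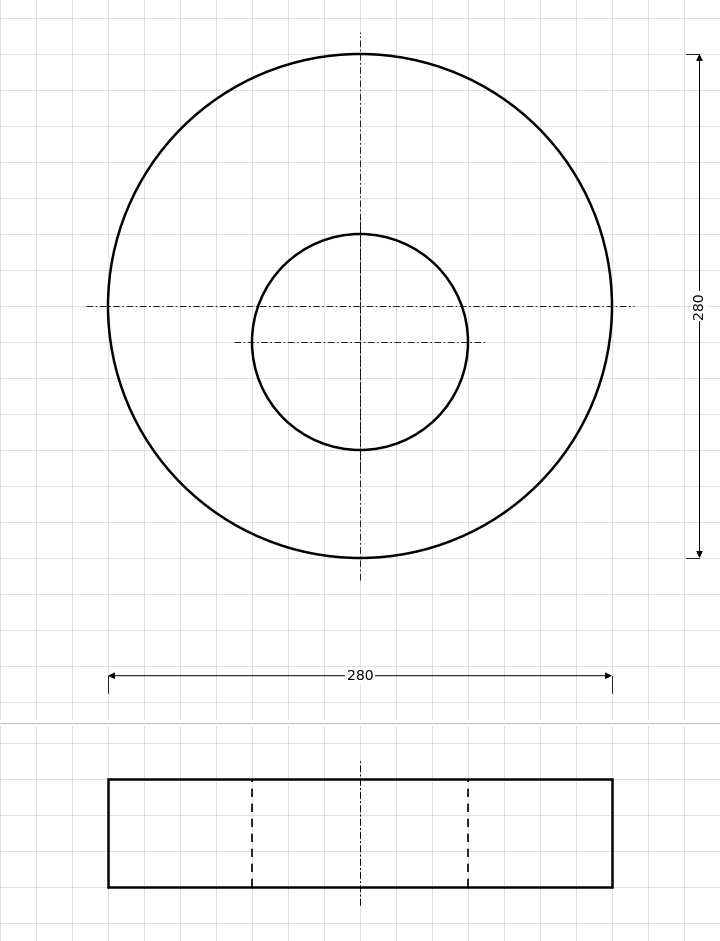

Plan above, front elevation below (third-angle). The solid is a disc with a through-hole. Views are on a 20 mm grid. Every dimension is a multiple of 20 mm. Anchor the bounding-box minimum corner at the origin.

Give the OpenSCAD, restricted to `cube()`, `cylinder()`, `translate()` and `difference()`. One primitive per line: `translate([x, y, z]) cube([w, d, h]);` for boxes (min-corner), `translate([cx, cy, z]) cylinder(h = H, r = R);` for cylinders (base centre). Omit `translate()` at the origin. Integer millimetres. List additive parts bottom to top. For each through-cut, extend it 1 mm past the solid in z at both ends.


difference() {
  translate([140, 140, 0]) cylinder(h = 60, r = 140);
  translate([140, 120, -1]) cylinder(h = 62, r = 60);
}


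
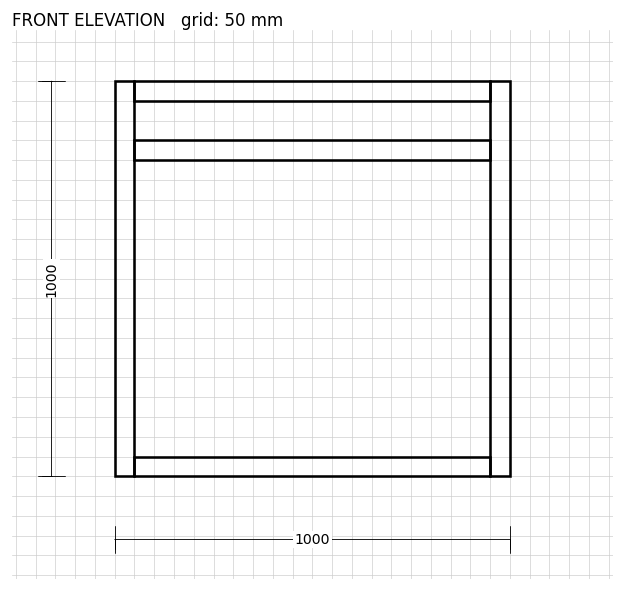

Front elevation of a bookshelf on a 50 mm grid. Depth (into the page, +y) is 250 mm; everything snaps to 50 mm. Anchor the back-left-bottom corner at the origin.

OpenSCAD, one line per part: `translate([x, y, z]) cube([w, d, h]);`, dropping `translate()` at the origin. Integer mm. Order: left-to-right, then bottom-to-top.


cube([50, 250, 1000]);
translate([50, 0, 0]) cube([900, 250, 50]);
translate([50, 0, 800]) cube([900, 250, 50]);
translate([50, 0, 950]) cube([900, 250, 50]);
translate([950, 0, 0]) cube([50, 250, 1000]);


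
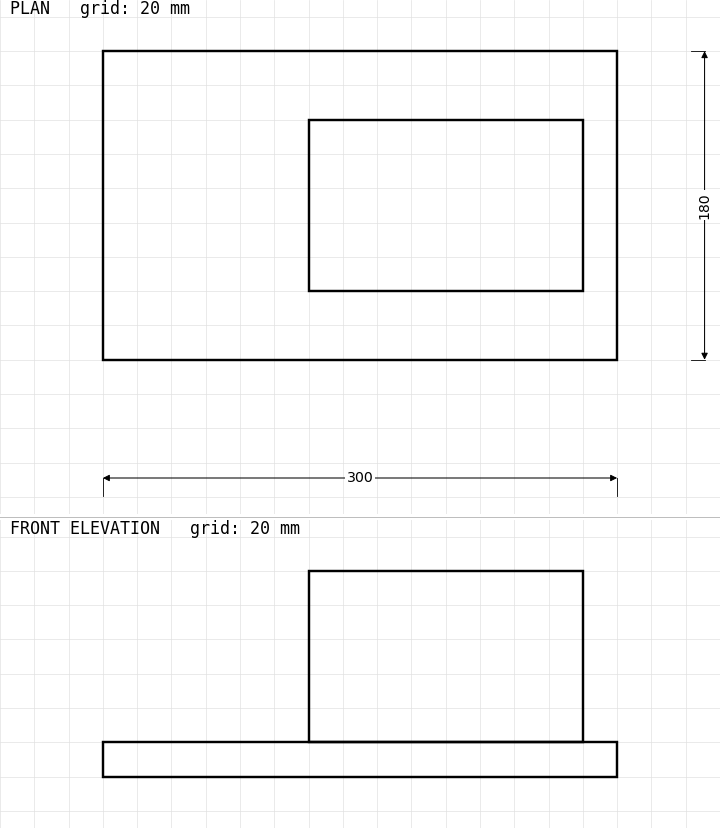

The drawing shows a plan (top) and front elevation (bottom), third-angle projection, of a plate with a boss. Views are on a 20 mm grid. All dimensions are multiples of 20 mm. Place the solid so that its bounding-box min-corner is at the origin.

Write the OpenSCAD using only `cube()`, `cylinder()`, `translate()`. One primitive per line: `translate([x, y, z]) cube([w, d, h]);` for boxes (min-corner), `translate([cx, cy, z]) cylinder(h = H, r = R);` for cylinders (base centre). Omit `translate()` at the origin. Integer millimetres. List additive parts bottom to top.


cube([300, 180, 20]);
translate([120, 40, 20]) cube([160, 100, 100]);


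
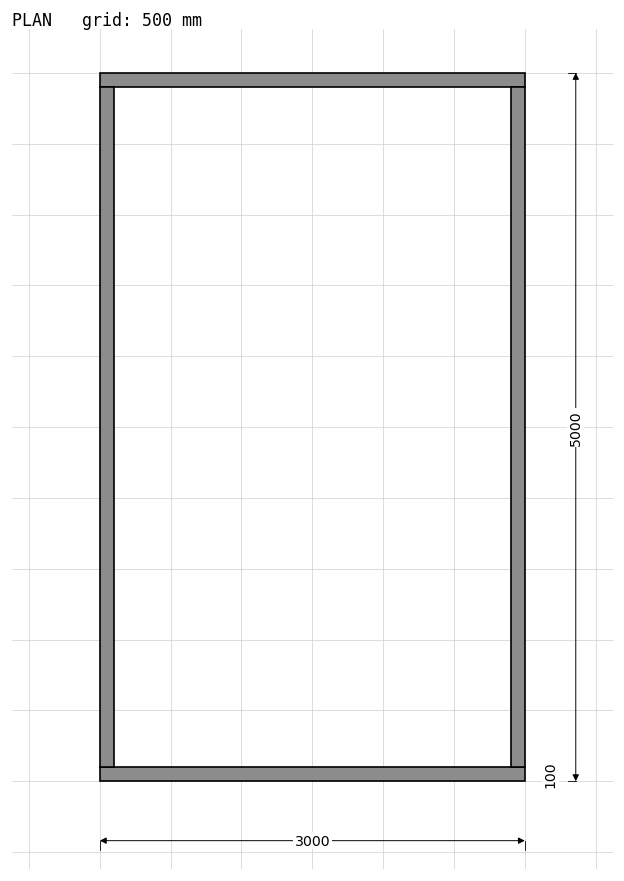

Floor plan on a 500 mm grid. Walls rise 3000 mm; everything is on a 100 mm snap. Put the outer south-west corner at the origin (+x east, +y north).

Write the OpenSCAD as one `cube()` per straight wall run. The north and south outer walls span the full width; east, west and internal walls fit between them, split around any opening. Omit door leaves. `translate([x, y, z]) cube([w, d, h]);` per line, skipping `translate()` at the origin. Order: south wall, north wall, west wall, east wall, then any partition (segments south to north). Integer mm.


cube([3000, 100, 3000]);
translate([0, 4900, 0]) cube([3000, 100, 3000]);
translate([0, 100, 0]) cube([100, 4800, 3000]);
translate([2900, 100, 0]) cube([100, 4800, 3000]);


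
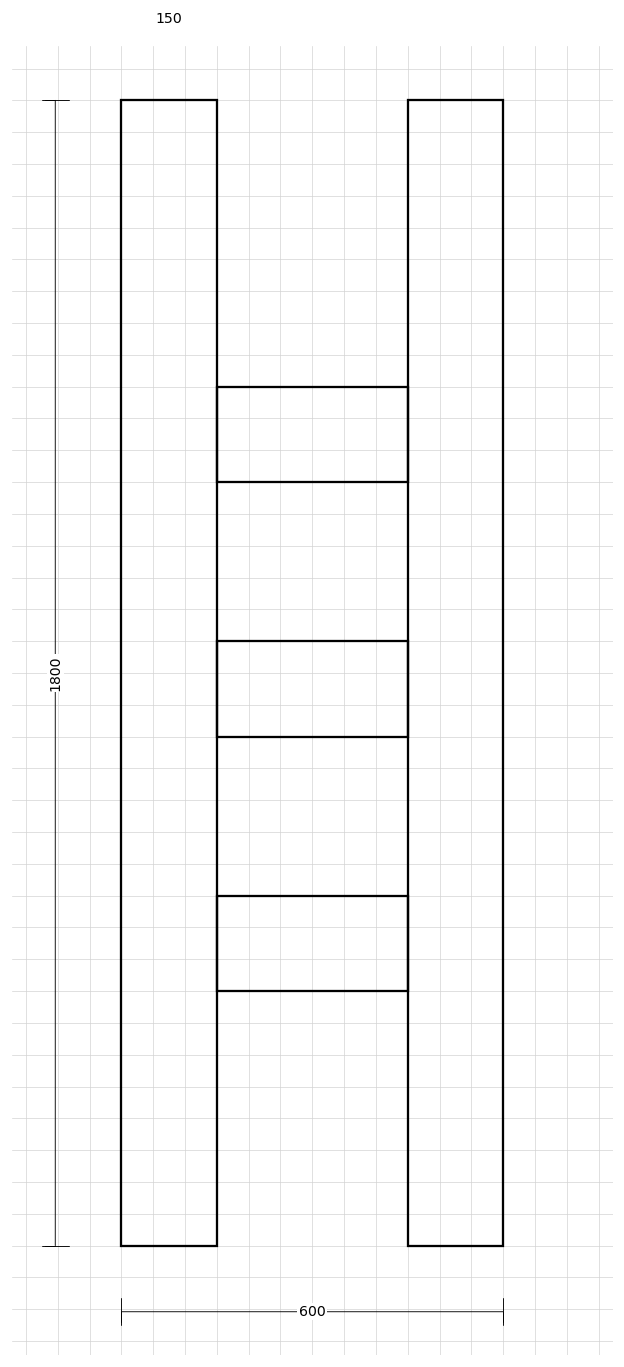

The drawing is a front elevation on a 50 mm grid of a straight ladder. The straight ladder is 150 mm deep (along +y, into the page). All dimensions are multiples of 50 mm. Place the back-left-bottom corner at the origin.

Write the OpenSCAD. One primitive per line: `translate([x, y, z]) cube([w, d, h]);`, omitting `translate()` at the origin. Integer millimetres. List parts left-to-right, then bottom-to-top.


cube([150, 150, 1800]);
translate([150, 0, 400]) cube([300, 150, 150]);
translate([150, 0, 800]) cube([300, 150, 150]);
translate([150, 0, 1200]) cube([300, 150, 150]);
translate([450, 0, 0]) cube([150, 150, 1800]);
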